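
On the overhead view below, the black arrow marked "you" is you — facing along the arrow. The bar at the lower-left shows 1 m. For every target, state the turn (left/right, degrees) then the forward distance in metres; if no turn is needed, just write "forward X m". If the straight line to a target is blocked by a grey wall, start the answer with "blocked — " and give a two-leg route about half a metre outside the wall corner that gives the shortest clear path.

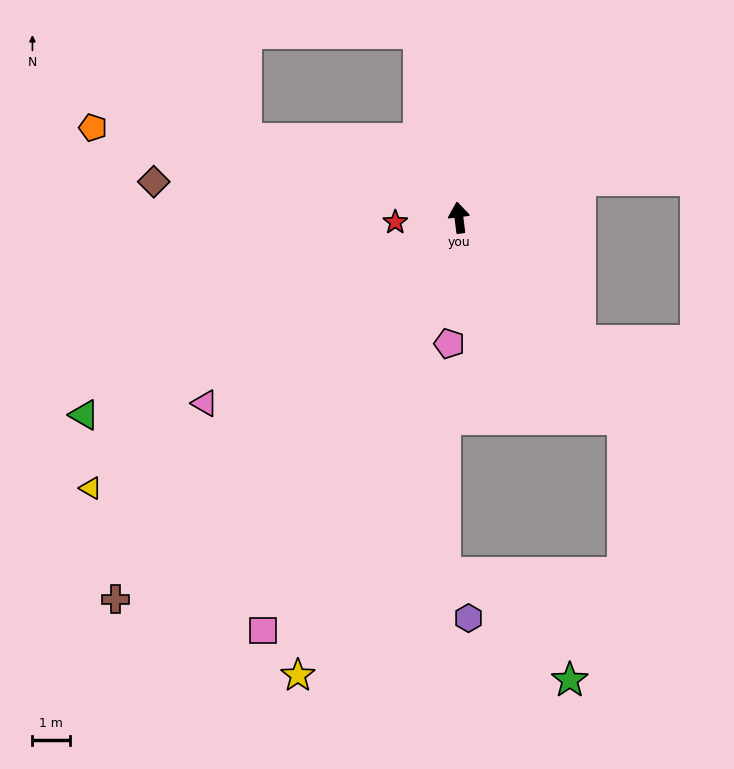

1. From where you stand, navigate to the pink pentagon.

turn left 168°, forward 3.4 m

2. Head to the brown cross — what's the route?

turn left 131°, forward 13.7 m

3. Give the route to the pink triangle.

turn left 119°, forward 8.4 m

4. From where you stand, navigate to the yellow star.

turn left 153°, forward 12.9 m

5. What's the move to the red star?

turn left 87°, forward 1.7 m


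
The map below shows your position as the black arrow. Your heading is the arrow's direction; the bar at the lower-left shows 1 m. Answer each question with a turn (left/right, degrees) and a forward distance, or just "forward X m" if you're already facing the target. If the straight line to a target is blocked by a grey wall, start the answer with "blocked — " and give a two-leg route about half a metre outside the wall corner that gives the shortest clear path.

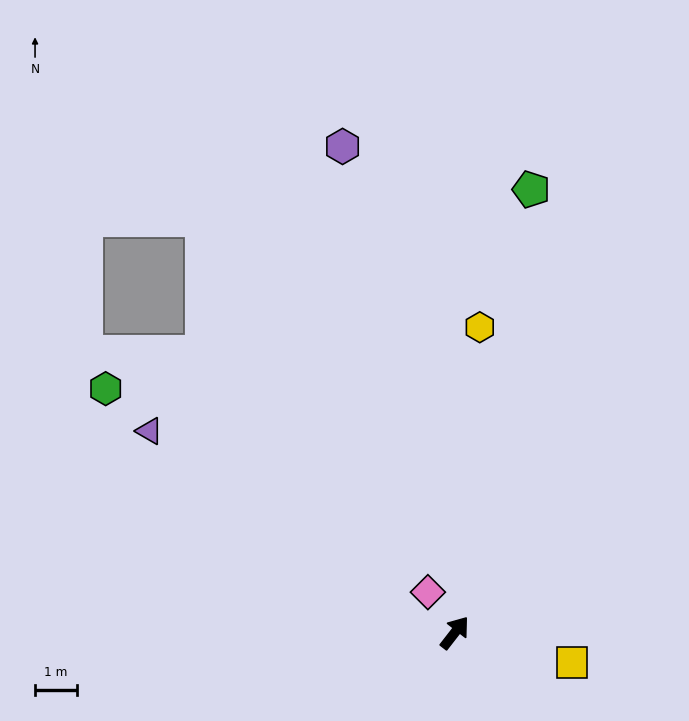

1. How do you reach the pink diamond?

turn left 71°, forward 1.2 m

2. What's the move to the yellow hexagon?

turn left 33°, forward 7.3 m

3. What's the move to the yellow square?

turn right 66°, forward 2.9 m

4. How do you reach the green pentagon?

turn left 28°, forward 10.7 m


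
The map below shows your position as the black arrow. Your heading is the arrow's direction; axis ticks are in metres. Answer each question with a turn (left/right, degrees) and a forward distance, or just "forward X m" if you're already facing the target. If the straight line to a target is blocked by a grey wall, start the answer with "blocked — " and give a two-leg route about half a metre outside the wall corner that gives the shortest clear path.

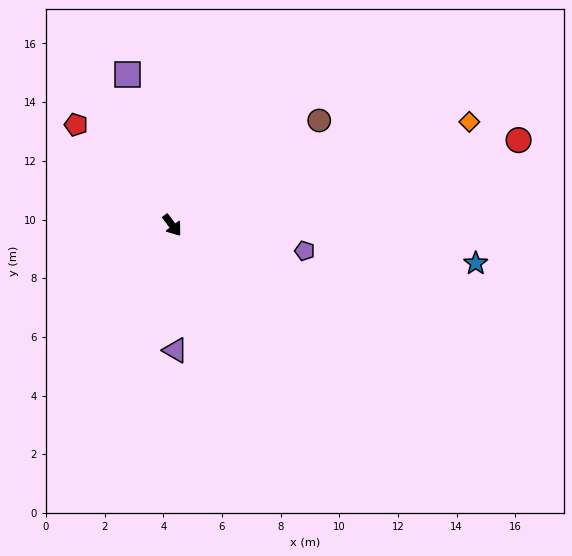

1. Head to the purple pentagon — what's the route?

turn left 42°, forward 4.6 m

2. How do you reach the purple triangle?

turn right 36°, forward 4.3 m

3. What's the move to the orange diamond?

turn left 72°, forward 10.7 m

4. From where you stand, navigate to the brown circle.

turn left 88°, forward 6.2 m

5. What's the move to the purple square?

turn left 159°, forward 5.4 m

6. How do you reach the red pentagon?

turn right 173°, forward 4.7 m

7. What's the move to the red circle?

turn left 67°, forward 12.2 m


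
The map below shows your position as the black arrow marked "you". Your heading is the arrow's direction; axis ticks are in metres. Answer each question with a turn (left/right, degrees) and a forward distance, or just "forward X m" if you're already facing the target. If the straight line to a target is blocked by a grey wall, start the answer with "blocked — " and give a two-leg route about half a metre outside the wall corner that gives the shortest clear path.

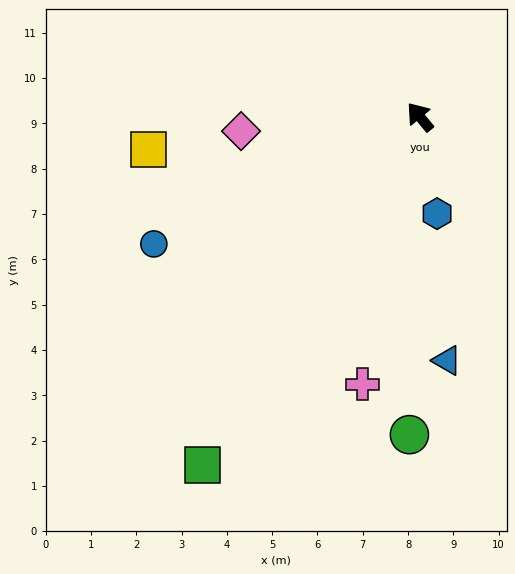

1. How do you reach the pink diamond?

turn left 55°, forward 4.0 m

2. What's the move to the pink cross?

turn left 128°, forward 6.0 m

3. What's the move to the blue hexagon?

turn left 151°, forward 2.2 m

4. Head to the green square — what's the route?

turn left 109°, forward 9.1 m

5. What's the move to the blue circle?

turn left 76°, forward 6.5 m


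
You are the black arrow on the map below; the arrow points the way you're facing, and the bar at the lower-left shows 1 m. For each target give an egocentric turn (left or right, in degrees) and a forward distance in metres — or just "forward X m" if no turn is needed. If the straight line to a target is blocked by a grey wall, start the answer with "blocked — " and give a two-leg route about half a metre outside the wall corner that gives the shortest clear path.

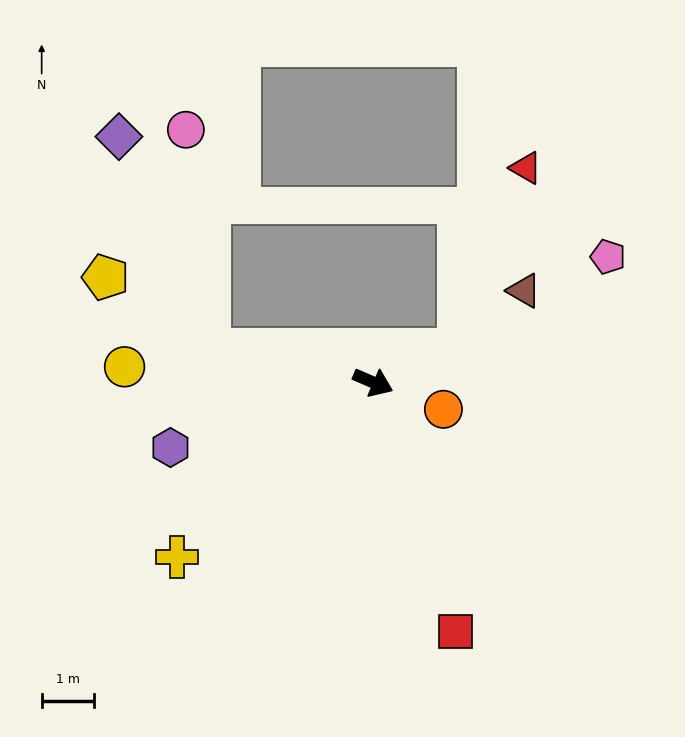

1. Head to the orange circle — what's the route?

turn left 2°, forward 1.4 m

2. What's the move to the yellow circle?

turn right 160°, forward 4.7 m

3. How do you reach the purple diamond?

blocked — turn right 168°, forward 3.2 m, then turn right 56°, forward 4.4 m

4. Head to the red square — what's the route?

turn right 48°, forward 5.0 m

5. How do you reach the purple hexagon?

turn right 139°, forward 4.0 m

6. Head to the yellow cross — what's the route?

turn right 115°, forward 5.0 m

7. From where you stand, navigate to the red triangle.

blocked — turn left 43°, forward 1.7 m, then turn left 50°, forward 3.7 m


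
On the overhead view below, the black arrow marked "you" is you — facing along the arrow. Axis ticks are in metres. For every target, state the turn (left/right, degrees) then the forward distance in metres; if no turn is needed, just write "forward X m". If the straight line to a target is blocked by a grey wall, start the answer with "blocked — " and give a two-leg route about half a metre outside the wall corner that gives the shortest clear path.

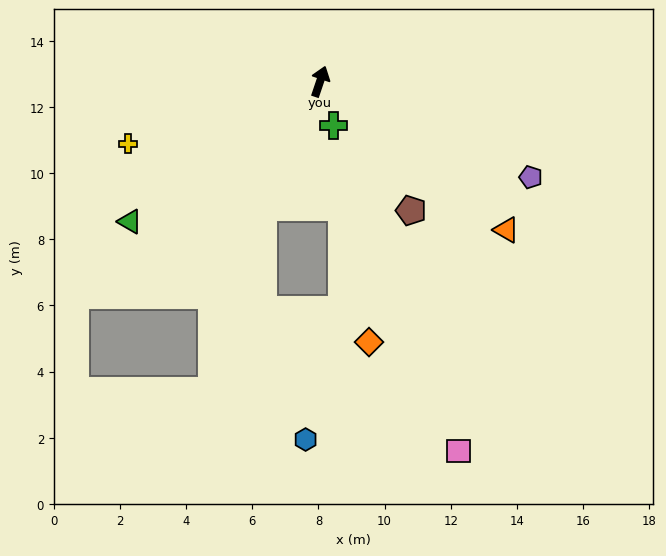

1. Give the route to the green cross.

turn right 144°, forward 1.4 m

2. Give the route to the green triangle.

turn left 145°, forward 7.2 m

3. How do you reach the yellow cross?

turn left 127°, forward 6.1 m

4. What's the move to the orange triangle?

turn right 110°, forward 7.2 m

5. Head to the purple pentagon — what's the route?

turn right 96°, forward 7.0 m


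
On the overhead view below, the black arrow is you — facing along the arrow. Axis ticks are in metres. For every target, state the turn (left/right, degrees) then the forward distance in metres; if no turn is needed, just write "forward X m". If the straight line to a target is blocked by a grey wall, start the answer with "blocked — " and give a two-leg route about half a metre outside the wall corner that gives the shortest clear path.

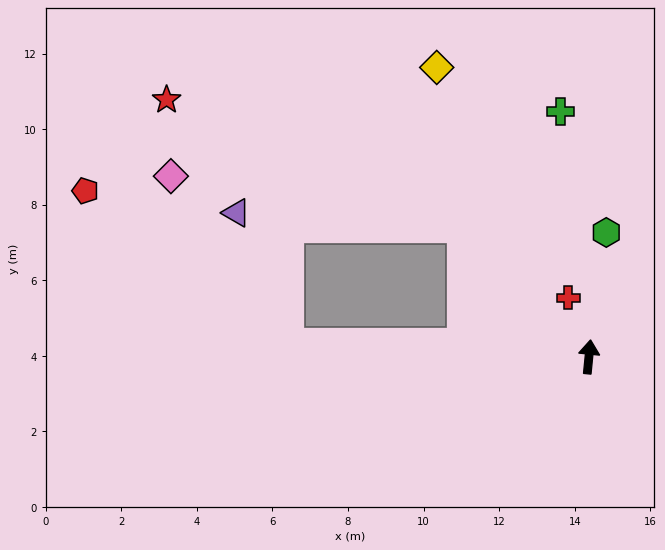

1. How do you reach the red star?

blocked — turn left 50°, forward 4.8 m, then turn left 22°, forward 8.5 m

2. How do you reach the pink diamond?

blocked — turn left 50°, forward 4.8 m, then turn left 36°, forward 7.8 m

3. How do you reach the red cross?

turn left 25°, forward 1.7 m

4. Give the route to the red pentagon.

blocked — turn left 93°, forward 8.0 m, then turn right 34°, forward 6.7 m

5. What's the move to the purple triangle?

blocked — turn left 50°, forward 4.8 m, then turn left 42°, forward 6.0 m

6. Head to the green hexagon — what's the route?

turn right 2°, forward 3.3 m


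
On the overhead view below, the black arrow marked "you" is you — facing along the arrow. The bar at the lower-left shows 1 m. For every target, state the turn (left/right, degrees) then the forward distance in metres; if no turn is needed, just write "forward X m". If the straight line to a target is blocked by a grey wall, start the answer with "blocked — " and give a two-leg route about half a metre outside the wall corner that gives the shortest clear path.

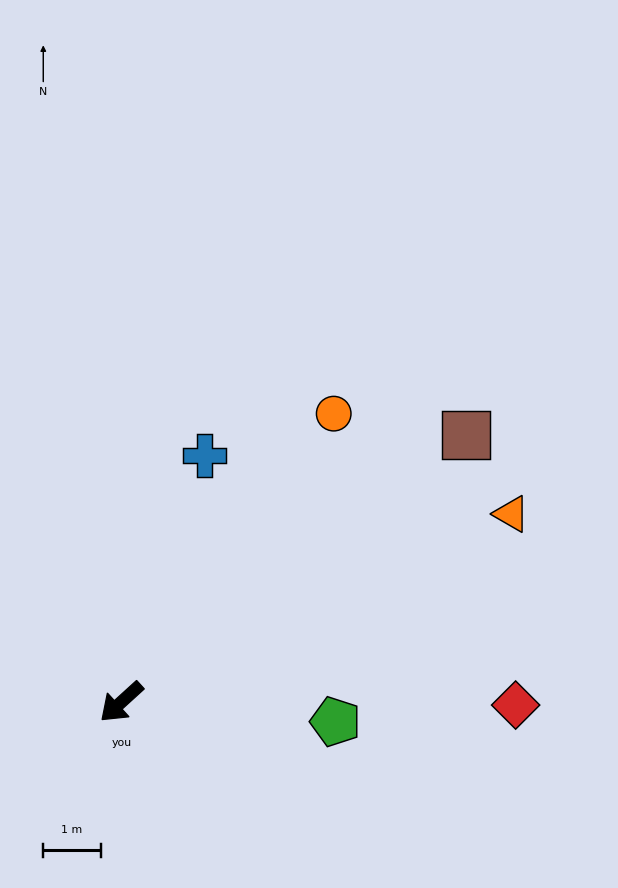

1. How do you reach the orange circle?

turn right 169°, forward 6.2 m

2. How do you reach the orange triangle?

turn left 163°, forward 7.5 m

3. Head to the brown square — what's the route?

turn left 175°, forward 7.6 m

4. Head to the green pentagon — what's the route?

turn left 132°, forward 3.7 m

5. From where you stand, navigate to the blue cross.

turn right 151°, forward 4.5 m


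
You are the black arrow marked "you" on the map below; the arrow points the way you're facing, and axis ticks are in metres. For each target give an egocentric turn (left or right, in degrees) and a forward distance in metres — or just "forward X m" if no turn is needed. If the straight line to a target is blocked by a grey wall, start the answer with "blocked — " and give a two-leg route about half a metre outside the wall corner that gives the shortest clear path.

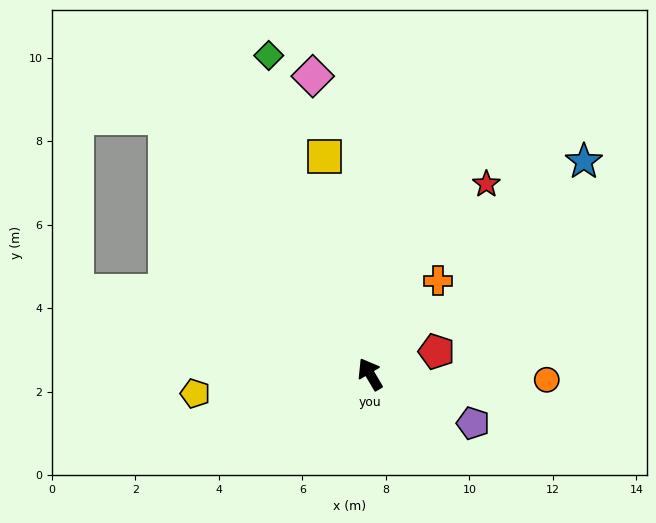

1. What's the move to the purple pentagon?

turn right 146°, forward 2.7 m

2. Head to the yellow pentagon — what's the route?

turn left 66°, forward 4.2 m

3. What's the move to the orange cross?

turn right 67°, forward 2.8 m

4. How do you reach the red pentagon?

turn right 102°, forward 1.7 m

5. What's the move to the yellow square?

turn right 19°, forward 5.3 m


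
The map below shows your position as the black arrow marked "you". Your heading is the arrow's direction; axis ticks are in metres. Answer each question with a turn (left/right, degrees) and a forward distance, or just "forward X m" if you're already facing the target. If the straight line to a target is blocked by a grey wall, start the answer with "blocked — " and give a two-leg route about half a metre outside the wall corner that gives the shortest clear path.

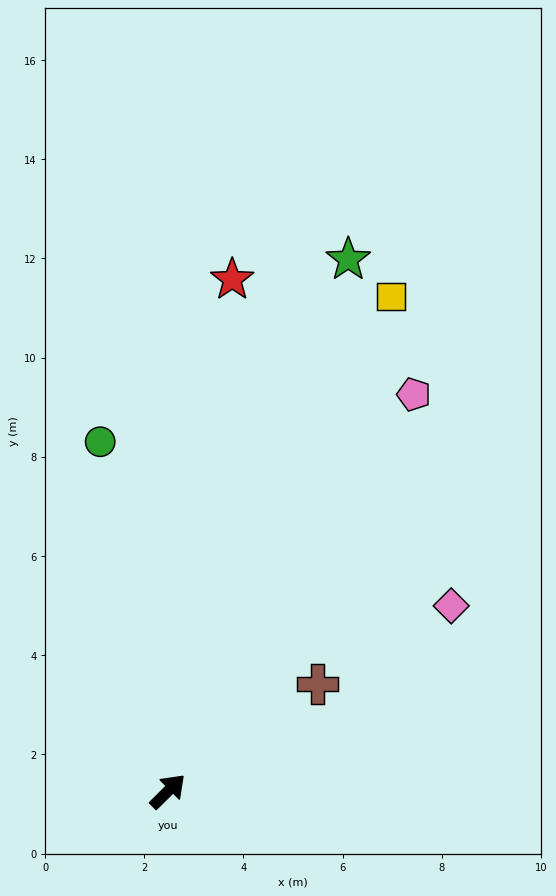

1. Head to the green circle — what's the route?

turn left 56°, forward 7.2 m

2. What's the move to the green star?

turn left 27°, forward 11.3 m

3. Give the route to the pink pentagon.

turn left 14°, forward 9.4 m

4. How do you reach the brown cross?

turn right 9°, forward 3.7 m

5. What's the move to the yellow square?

turn left 21°, forward 10.9 m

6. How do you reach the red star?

turn left 38°, forward 10.4 m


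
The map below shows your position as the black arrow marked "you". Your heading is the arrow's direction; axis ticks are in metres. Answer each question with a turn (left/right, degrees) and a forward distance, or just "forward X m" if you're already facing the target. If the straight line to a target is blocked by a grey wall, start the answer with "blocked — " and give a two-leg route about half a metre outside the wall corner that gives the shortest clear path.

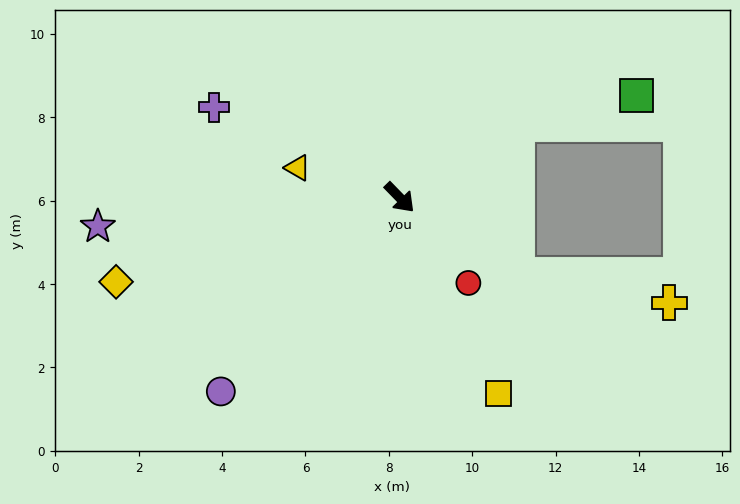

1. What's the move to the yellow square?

turn right 17°, forward 5.3 m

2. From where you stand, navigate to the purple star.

turn right 129°, forward 7.3 m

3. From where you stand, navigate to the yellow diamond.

turn right 118°, forward 7.1 m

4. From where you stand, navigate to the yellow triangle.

turn right 150°, forward 2.5 m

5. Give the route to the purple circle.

turn right 87°, forward 6.3 m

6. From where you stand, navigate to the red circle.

turn right 5°, forward 2.6 m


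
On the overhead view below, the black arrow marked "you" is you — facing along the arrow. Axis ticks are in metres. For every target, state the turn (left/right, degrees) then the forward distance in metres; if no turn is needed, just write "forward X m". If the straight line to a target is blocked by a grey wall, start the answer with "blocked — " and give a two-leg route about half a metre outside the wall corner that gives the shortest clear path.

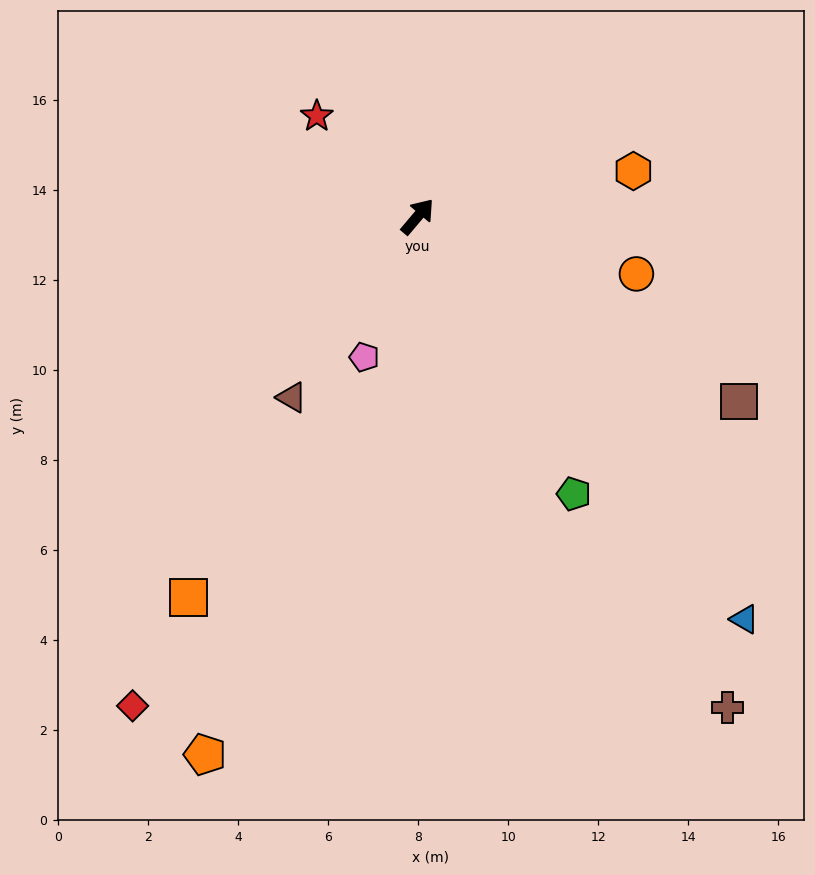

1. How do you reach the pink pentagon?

turn right 161°, forward 3.3 m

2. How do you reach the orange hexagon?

turn right 38°, forward 4.9 m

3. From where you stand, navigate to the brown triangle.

turn right 175°, forward 4.9 m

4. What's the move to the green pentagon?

turn right 110°, forward 7.1 m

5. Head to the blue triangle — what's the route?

turn right 101°, forward 11.5 m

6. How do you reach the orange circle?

turn right 64°, forward 5.0 m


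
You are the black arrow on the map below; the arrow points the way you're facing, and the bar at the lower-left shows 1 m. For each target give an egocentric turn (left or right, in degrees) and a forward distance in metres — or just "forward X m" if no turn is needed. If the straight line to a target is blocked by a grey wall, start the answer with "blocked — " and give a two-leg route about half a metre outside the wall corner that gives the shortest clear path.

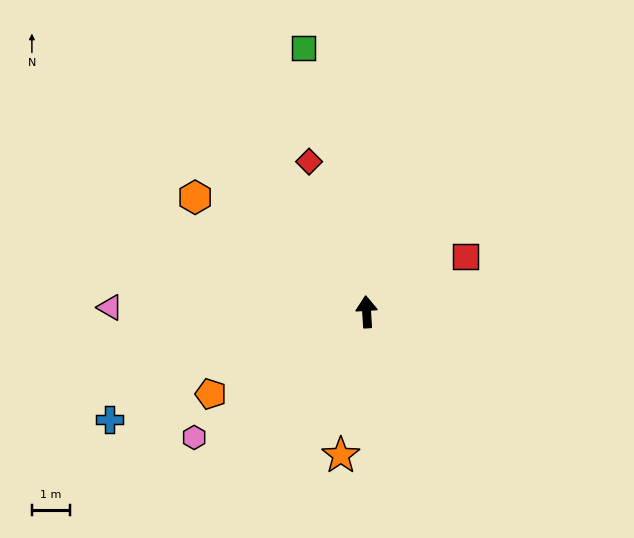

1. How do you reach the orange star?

turn left 166°, forward 3.8 m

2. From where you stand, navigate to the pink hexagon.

turn left 123°, forward 5.6 m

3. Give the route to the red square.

turn right 64°, forward 3.0 m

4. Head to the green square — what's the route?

turn left 10°, forward 7.1 m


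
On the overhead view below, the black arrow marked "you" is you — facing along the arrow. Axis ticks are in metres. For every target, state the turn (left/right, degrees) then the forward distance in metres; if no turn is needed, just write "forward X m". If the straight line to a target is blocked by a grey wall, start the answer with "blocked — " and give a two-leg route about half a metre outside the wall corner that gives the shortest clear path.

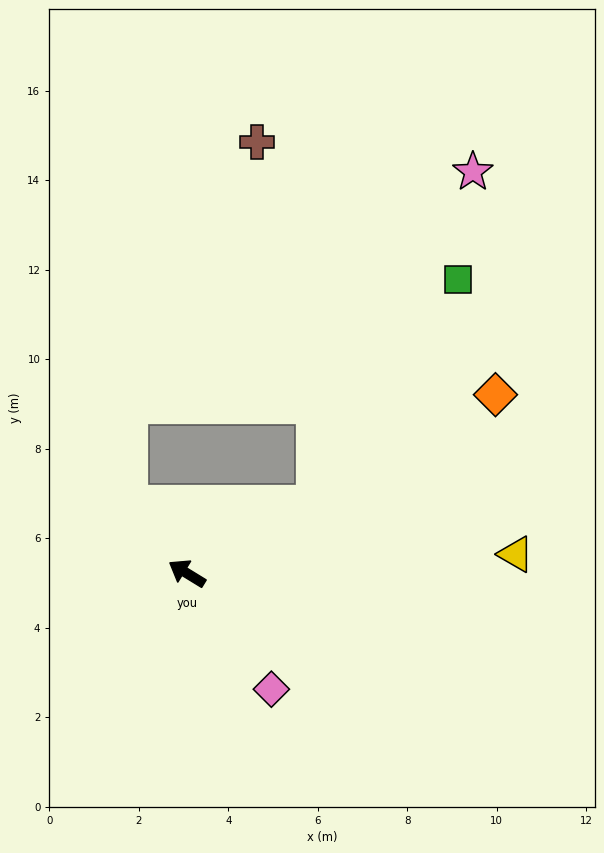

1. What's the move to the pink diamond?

turn left 158°, forward 3.2 m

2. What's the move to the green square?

blocked — turn right 120°, forward 3.3 m, then turn left 29°, forward 5.9 m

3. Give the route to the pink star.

blocked — turn right 120°, forward 3.3 m, then turn left 36°, forward 8.2 m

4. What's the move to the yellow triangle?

turn right 145°, forward 7.4 m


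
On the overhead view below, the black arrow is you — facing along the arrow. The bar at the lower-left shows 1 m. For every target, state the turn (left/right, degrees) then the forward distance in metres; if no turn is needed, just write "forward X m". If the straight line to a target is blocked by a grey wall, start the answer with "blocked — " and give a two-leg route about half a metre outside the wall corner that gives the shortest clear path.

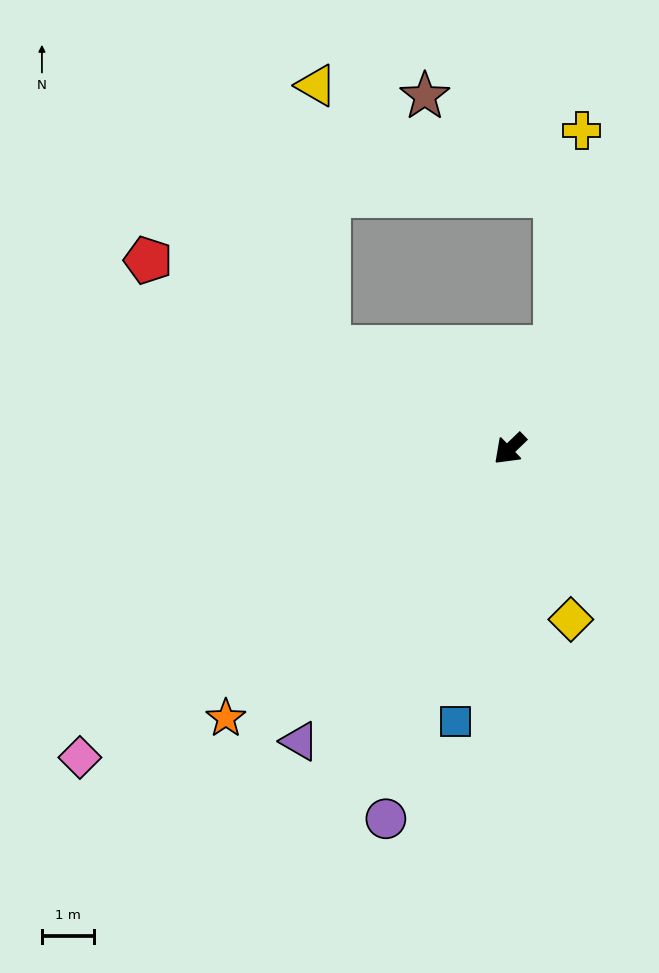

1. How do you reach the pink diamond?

turn right 8°, forward 10.2 m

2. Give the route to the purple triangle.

turn left 10°, forward 6.9 m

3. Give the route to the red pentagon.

turn right 71°, forward 7.8 m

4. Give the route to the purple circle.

turn left 28°, forward 7.5 m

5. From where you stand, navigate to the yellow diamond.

turn left 66°, forward 3.5 m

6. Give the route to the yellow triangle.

blocked — turn right 73°, forward 4.0 m, then turn right 58°, forward 5.0 m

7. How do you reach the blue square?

turn left 35°, forward 5.3 m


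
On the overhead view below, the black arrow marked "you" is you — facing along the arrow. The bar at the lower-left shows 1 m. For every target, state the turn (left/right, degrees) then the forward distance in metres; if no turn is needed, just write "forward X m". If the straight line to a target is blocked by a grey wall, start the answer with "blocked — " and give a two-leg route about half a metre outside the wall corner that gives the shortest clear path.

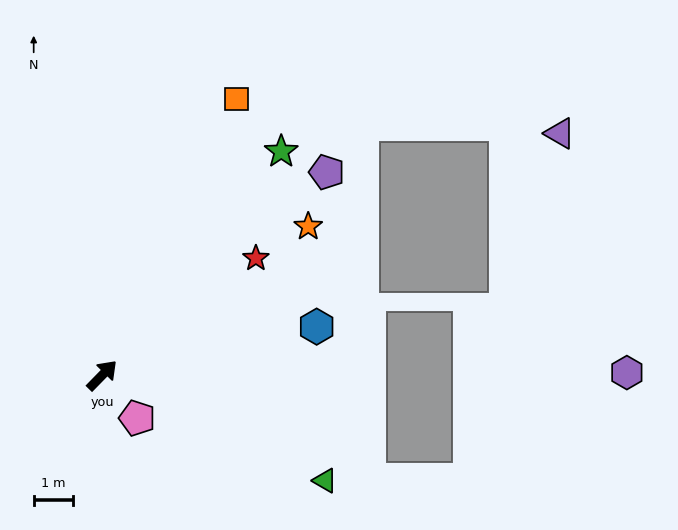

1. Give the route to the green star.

turn left 6°, forward 7.3 m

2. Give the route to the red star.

turn right 8°, forward 4.9 m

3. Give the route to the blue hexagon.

turn right 33°, forward 5.6 m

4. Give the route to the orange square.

turn left 18°, forward 7.8 m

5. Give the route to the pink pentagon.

turn right 96°, forward 1.4 m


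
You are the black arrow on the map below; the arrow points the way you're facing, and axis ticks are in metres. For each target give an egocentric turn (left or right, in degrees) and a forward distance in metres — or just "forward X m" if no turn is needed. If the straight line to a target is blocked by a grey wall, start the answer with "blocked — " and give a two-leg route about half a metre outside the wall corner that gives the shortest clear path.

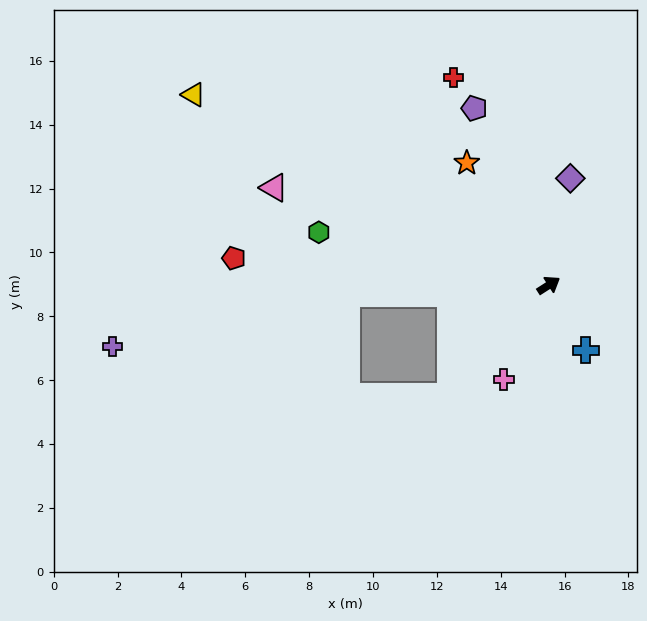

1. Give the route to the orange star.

turn left 91°, forward 4.6 m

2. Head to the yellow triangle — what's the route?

turn left 119°, forward 12.6 m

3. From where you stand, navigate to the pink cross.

turn right 148°, forward 3.3 m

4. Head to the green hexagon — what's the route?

turn left 134°, forward 7.4 m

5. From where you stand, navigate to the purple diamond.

turn left 46°, forward 3.4 m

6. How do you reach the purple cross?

blocked — turn left 150°, forward 6.3 m, then turn left 10°, forward 7.5 m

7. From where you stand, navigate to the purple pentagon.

turn left 80°, forward 6.0 m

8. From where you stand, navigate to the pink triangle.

turn left 128°, forward 9.1 m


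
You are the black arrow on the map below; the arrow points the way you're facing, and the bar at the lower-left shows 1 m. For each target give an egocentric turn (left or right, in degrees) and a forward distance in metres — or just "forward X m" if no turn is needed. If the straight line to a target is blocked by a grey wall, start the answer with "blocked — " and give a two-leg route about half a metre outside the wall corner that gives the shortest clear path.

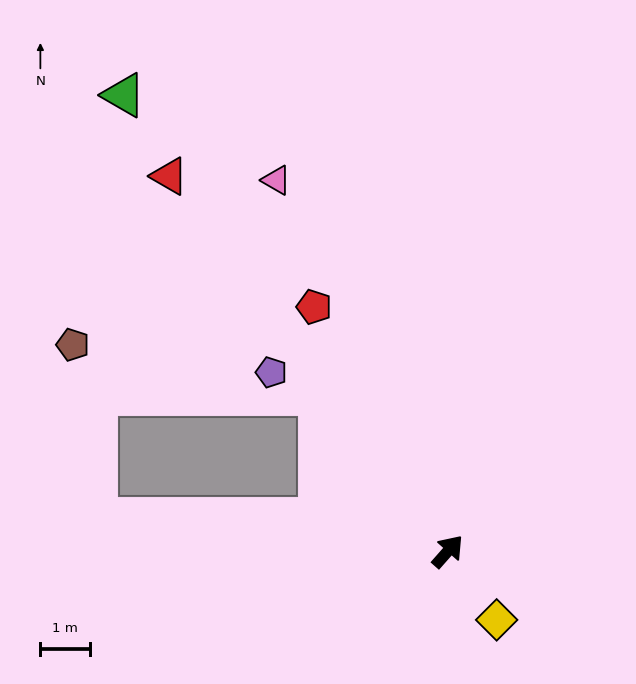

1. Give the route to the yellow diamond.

turn right 103°, forward 1.7 m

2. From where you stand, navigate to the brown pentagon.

blocked — turn left 126°, forward 7.1 m, then turn right 77°, forward 3.5 m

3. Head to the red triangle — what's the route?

turn left 78°, forward 9.5 m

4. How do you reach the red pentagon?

turn left 70°, forward 5.6 m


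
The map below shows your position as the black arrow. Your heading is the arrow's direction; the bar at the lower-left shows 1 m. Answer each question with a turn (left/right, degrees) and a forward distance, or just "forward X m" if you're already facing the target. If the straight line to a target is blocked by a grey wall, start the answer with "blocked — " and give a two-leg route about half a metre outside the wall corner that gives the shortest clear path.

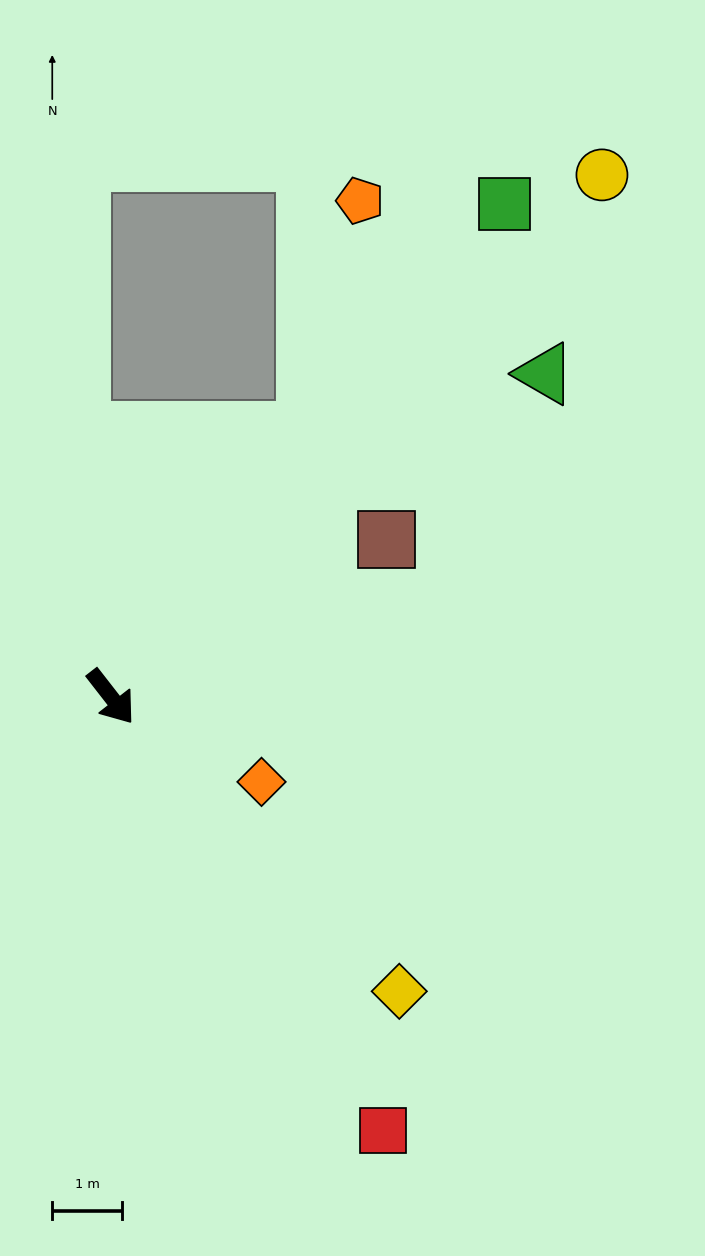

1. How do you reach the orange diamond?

turn left 23°, forward 2.5 m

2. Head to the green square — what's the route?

turn left 104°, forward 9.0 m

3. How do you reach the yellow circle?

turn left 99°, forward 10.3 m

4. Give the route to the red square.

turn right 6°, forward 7.3 m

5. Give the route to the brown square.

turn left 82°, forward 4.5 m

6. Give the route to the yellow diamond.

turn left 7°, forward 5.9 m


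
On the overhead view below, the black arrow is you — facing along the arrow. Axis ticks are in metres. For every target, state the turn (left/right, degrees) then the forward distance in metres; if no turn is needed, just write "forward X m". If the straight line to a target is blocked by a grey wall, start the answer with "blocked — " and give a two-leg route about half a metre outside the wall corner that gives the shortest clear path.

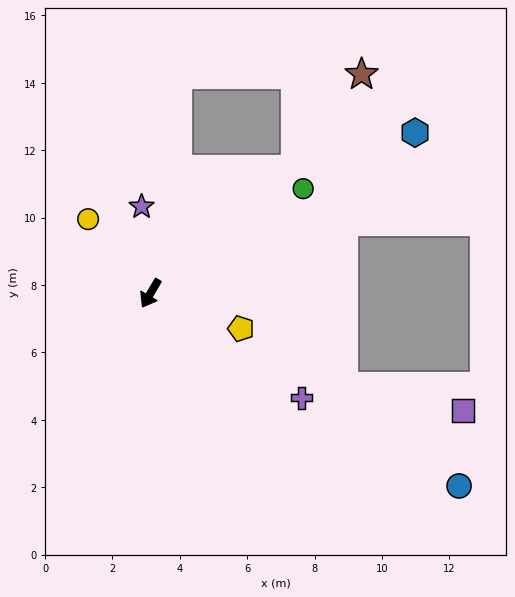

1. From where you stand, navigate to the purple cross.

turn left 86°, forward 5.5 m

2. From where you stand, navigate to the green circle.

turn left 155°, forward 5.5 m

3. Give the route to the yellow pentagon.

turn left 99°, forward 2.9 m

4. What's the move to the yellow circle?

turn right 110°, forward 2.9 m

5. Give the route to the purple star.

turn right 144°, forward 2.6 m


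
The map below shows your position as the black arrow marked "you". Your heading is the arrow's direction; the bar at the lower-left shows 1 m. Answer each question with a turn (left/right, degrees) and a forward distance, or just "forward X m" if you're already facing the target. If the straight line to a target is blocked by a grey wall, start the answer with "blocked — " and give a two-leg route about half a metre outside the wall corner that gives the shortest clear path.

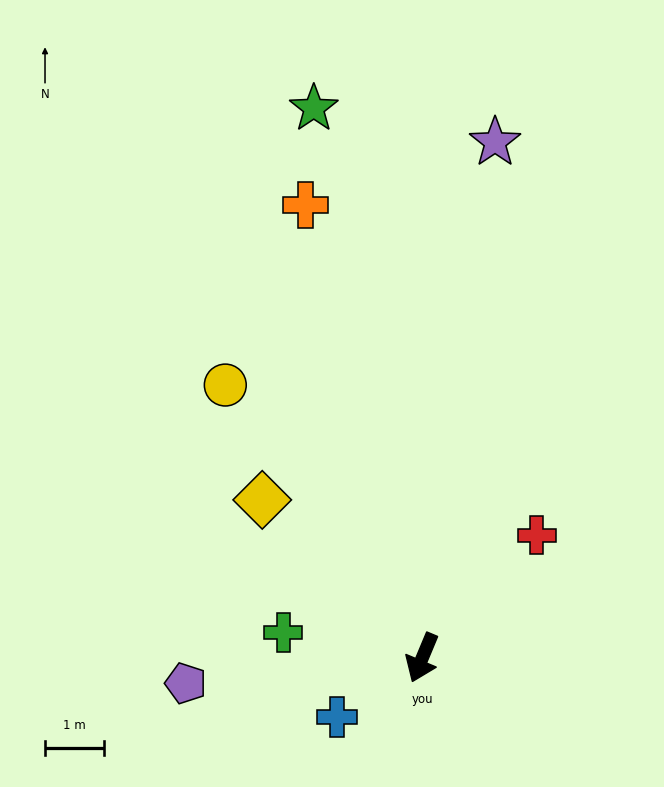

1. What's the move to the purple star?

turn right 165°, forward 8.8 m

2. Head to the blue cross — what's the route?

turn right 33°, forward 1.7 m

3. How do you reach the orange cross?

turn right 143°, forward 7.9 m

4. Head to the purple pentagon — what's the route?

turn right 61°, forward 4.0 m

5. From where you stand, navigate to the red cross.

turn left 160°, forward 2.8 m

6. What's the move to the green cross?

turn right 78°, forward 2.4 m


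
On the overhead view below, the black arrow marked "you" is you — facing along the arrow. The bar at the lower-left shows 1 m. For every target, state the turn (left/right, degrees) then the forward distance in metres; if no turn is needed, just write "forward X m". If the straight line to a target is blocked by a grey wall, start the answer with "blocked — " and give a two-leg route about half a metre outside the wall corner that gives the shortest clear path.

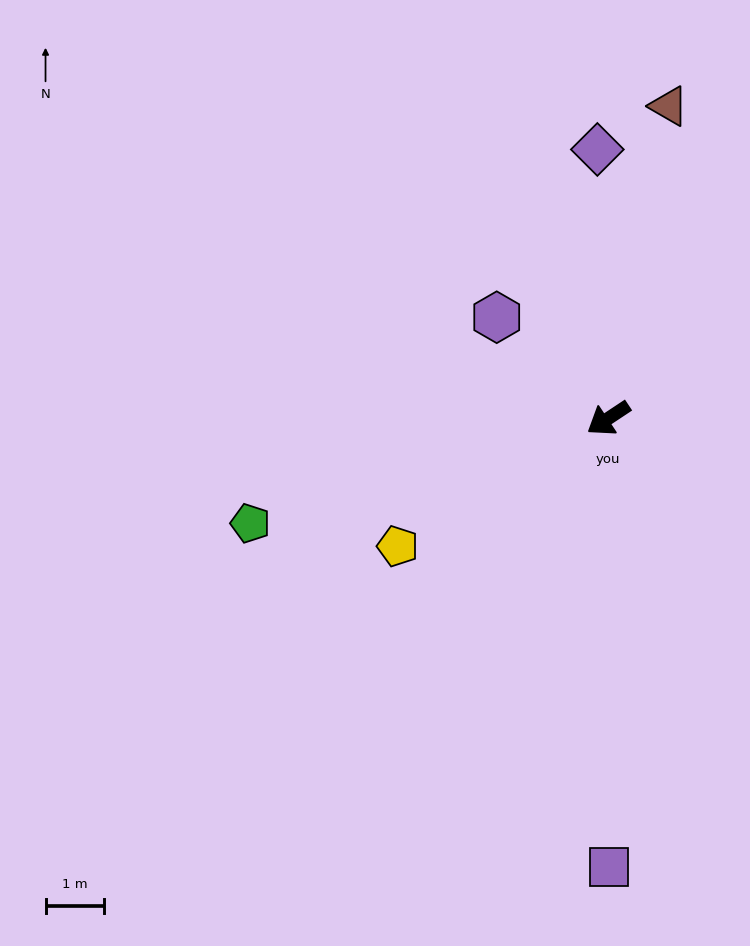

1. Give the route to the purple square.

turn left 57°, forward 7.7 m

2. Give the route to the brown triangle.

turn right 134°, forward 5.5 m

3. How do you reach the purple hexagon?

turn right 76°, forward 2.6 m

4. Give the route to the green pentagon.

turn right 17°, forward 6.4 m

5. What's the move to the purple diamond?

turn right 121°, forward 4.6 m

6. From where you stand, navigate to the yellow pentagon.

turn right 2°, forward 4.2 m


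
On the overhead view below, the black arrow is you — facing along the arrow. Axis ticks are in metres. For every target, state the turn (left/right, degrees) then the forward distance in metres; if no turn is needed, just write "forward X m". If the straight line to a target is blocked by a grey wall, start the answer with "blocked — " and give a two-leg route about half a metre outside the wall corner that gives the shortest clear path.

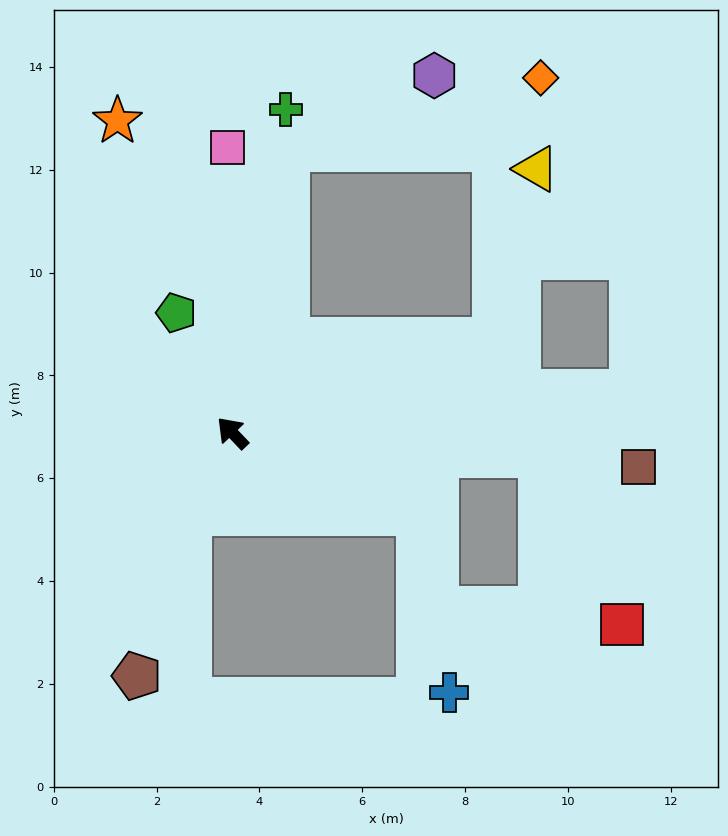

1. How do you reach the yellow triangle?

blocked — turn right 114°, forward 5.4 m, then turn left 57°, forward 3.4 m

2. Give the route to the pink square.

turn right 43°, forward 5.5 m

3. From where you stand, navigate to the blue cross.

blocked — turn right 157°, forward 3.9 m, then turn right 57°, forward 3.5 m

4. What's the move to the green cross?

turn right 53°, forward 6.4 m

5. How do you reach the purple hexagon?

blocked — turn right 55°, forward 5.6 m, then turn right 52°, forward 3.2 m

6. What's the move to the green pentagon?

turn right 19°, forward 2.6 m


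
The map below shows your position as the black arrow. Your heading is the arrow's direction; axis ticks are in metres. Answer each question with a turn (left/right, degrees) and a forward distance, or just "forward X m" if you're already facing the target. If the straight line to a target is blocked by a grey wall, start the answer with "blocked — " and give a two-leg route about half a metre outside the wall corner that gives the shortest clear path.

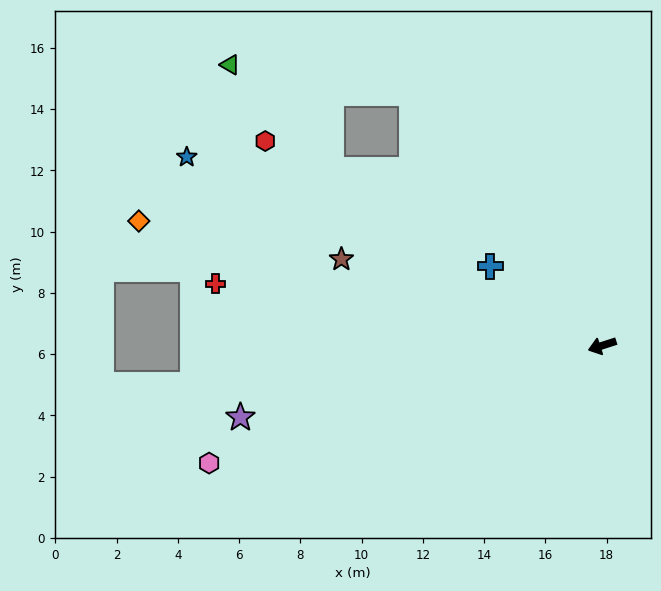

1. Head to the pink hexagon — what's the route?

forward 13.4 m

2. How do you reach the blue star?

turn right 42°, forward 14.9 m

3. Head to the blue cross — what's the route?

turn right 53°, forward 4.5 m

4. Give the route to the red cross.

turn right 27°, forward 12.8 m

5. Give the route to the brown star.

turn right 36°, forward 9.0 m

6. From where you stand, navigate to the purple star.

turn right 7°, forward 12.0 m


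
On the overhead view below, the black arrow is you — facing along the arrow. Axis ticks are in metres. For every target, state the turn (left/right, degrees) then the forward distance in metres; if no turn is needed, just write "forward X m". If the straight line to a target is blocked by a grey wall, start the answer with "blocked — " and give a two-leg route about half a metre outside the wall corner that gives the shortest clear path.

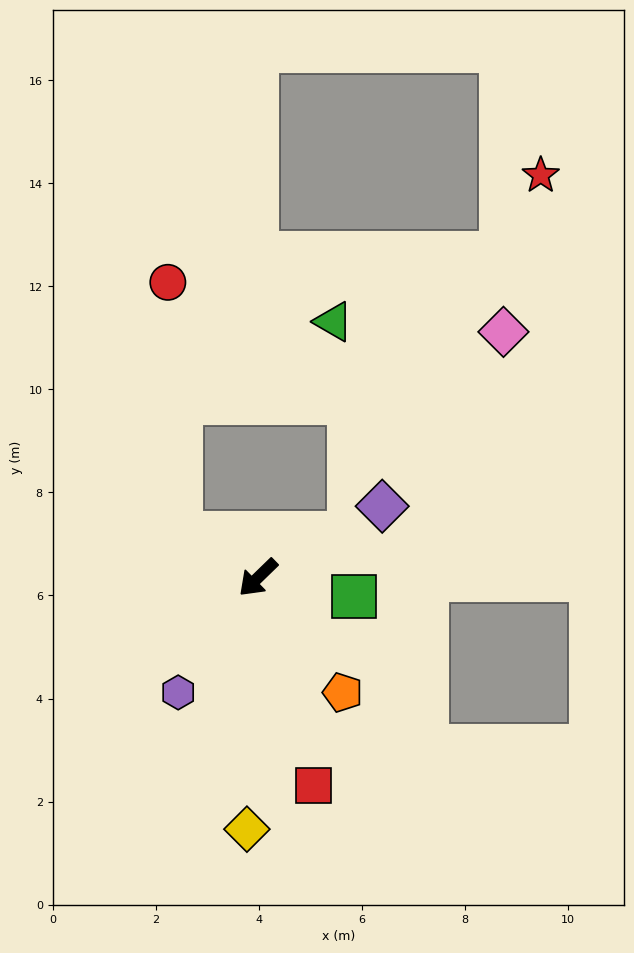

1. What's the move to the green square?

turn left 125°, forward 1.9 m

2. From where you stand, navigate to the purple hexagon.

turn left 11°, forward 2.7 m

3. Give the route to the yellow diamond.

turn left 43°, forward 4.9 m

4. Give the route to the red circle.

blocked — turn right 74°, forward 1.7 m, then turn right 57°, forward 4.9 m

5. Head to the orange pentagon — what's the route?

turn left 82°, forward 2.8 m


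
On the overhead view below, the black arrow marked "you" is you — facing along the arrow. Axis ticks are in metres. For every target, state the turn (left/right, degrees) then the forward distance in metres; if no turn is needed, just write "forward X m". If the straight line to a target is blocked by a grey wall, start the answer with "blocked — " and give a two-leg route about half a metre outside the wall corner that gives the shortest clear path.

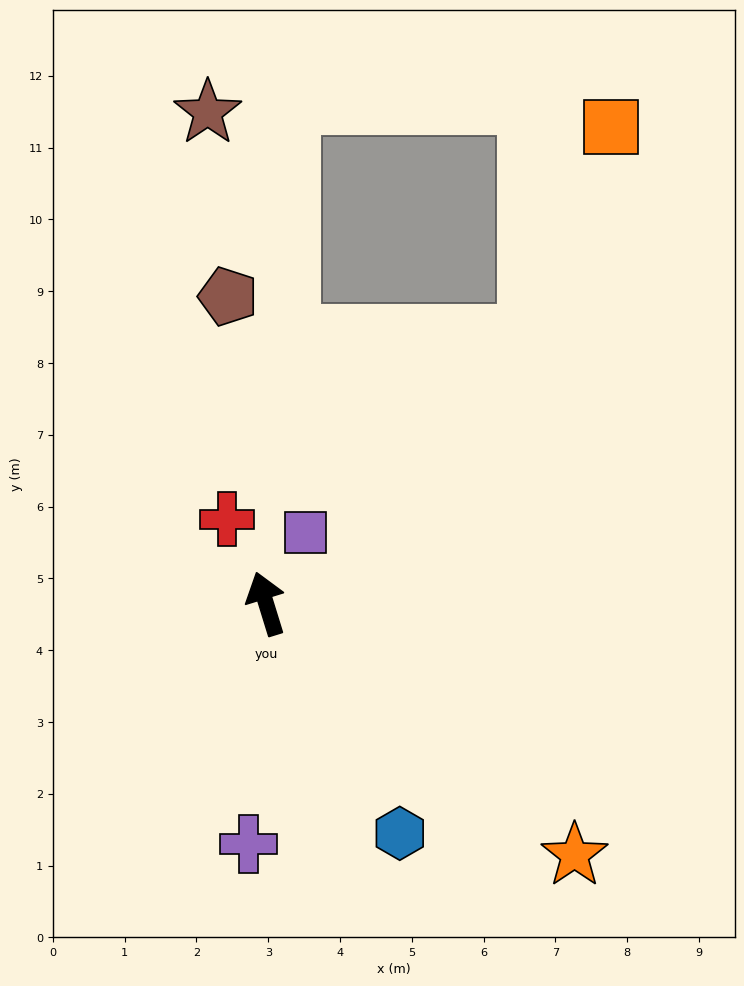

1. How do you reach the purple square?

turn right 46°, forward 1.1 m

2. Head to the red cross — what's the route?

turn left 8°, forward 1.3 m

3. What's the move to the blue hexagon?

turn right 167°, forward 3.7 m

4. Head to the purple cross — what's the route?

turn left 159°, forward 3.4 m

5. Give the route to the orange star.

turn right 146°, forward 5.5 m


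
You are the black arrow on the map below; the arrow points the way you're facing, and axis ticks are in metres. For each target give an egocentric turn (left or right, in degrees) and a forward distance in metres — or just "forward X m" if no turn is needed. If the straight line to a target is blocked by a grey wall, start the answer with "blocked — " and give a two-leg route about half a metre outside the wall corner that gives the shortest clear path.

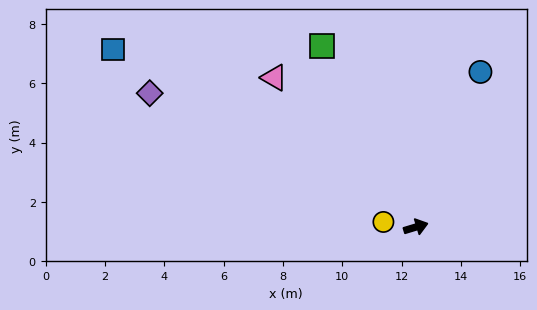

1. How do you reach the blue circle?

turn left 51°, forward 5.7 m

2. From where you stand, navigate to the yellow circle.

turn left 154°, forward 1.1 m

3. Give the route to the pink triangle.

turn left 117°, forward 6.9 m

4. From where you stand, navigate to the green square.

turn left 101°, forward 6.9 m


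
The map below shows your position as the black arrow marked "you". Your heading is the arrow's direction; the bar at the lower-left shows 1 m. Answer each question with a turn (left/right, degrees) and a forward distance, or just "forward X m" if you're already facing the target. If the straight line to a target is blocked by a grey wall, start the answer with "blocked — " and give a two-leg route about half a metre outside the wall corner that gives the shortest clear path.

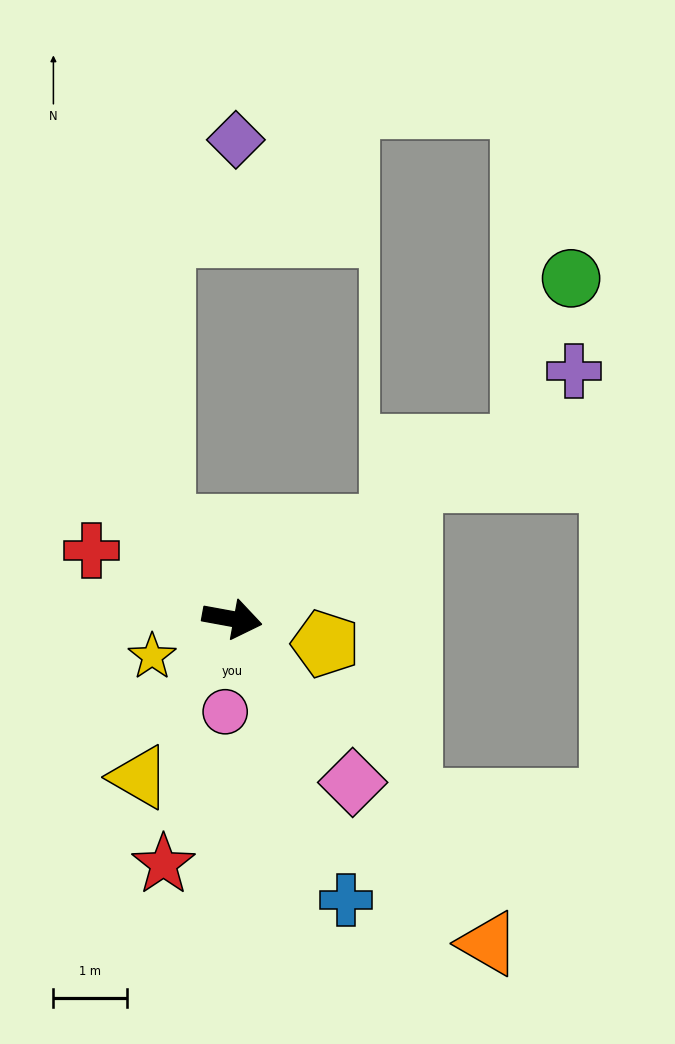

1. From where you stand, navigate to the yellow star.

turn right 144°, forward 1.2 m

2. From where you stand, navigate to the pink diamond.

turn right 43°, forward 2.8 m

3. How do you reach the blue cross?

turn right 58°, forward 4.1 m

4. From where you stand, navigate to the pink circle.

turn right 84°, forward 1.3 m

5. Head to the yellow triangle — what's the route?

turn right 110°, forward 2.5 m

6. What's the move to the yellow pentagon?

turn right 5°, forward 1.3 m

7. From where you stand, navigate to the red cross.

turn left 165°, forward 2.1 m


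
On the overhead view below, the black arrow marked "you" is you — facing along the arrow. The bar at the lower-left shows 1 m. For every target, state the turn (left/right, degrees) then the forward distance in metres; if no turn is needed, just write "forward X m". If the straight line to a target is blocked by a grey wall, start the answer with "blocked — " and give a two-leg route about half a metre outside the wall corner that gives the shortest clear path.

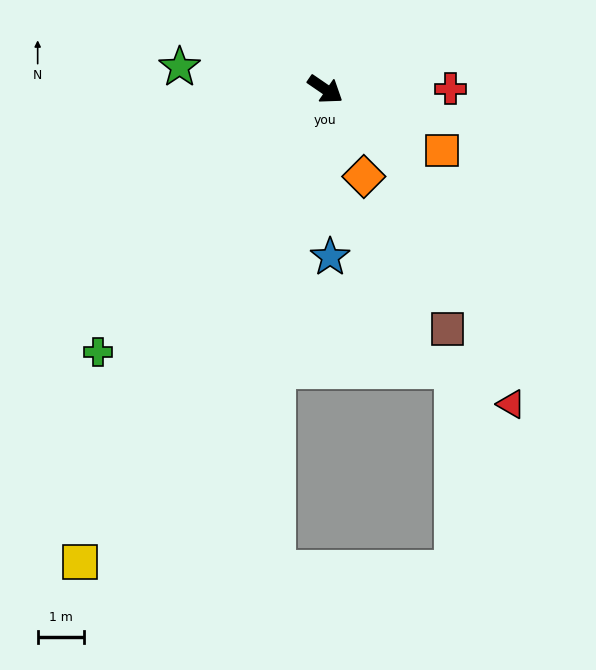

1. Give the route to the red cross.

turn left 35°, forward 2.7 m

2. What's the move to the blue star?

turn right 54°, forward 3.6 m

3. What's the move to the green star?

turn right 154°, forward 3.2 m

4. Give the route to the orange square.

turn left 7°, forward 2.8 m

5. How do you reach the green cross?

turn right 96°, forward 7.5 m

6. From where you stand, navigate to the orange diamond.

turn right 32°, forward 2.1 m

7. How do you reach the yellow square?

turn right 83°, forward 11.5 m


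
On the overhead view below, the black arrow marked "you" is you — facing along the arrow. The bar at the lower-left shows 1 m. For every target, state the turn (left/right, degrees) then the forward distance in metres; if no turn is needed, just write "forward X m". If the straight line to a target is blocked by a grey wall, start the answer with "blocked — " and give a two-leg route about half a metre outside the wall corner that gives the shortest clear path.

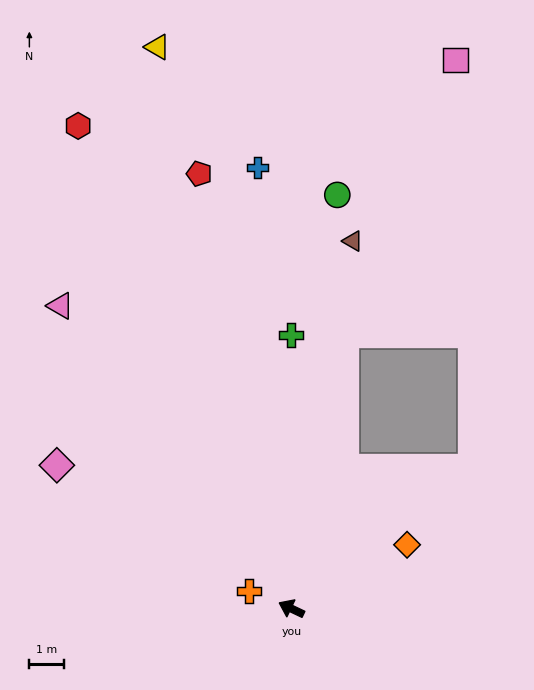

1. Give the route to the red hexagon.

turn right 41°, forward 15.4 m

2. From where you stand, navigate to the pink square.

blocked — turn right 75°, forward 8.2 m, then turn right 12°, forward 8.6 m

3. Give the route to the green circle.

turn right 71°, forward 12.2 m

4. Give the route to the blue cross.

turn right 60°, forward 12.9 m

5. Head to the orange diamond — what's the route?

turn right 126°, forward 3.9 m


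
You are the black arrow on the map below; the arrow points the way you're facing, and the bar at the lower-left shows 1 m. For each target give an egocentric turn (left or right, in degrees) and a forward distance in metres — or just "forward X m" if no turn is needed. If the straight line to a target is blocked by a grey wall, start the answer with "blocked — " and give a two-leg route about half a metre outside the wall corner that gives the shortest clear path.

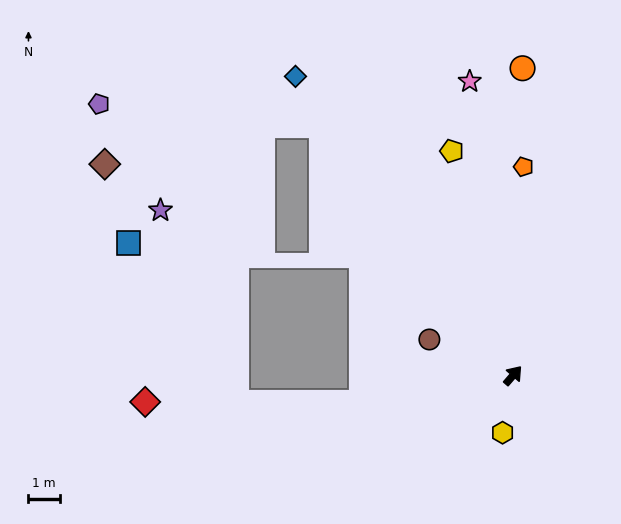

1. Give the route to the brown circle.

turn left 108°, forward 2.9 m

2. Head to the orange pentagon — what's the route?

turn left 38°, forward 6.7 m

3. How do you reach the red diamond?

blocked — turn left 141°, forward 4.9 m, then turn right 10°, forward 7.0 m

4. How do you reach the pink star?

turn left 49°, forward 9.5 m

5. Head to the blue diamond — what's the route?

turn left 77°, forward 11.9 m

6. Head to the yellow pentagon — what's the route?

turn left 56°, forward 7.5 m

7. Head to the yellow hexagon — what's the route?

turn right 150°, forward 1.9 m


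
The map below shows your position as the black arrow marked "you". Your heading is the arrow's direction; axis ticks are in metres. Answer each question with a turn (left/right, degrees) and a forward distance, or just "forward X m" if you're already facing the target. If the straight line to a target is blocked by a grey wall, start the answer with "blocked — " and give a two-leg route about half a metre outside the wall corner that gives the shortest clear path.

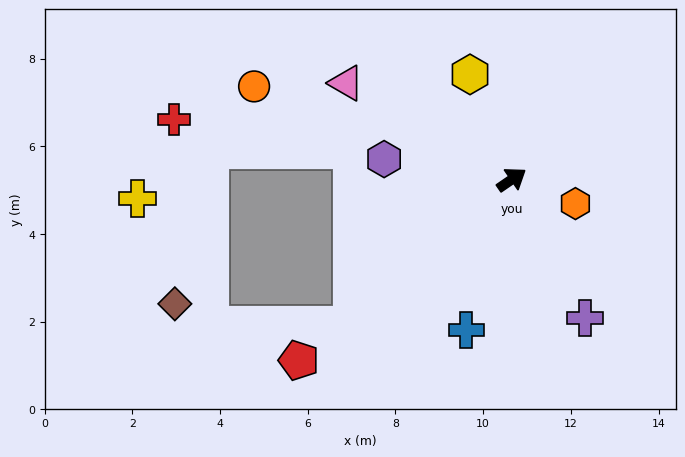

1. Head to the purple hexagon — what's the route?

turn left 136°, forward 2.9 m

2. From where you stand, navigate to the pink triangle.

turn left 115°, forward 4.4 m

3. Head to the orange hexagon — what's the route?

turn right 55°, forward 1.6 m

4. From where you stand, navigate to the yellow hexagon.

turn left 77°, forward 2.6 m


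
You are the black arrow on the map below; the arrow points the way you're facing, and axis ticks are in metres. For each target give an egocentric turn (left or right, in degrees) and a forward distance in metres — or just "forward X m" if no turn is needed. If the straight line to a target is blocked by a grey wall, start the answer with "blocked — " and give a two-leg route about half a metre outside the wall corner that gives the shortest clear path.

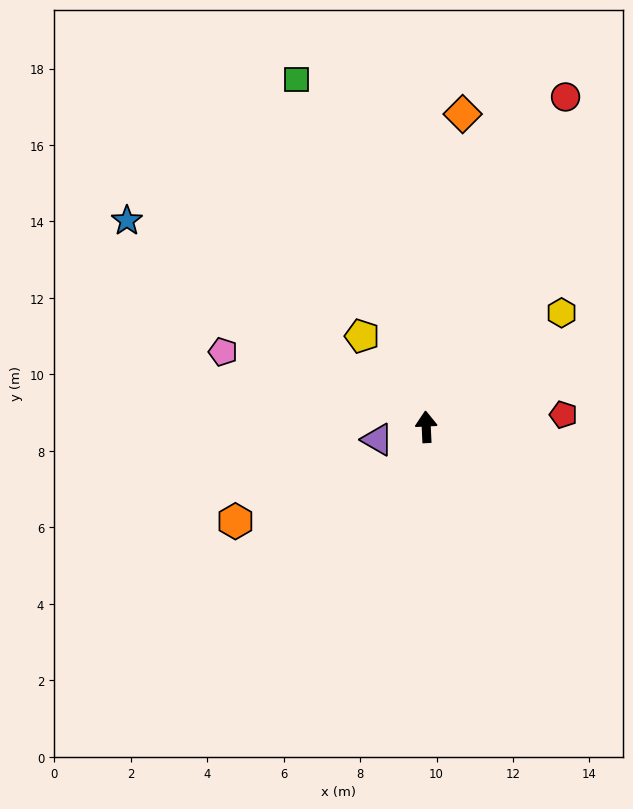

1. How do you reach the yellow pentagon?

turn left 33°, forward 2.9 m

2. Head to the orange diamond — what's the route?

turn right 9°, forward 8.2 m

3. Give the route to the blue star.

turn left 53°, forward 9.5 m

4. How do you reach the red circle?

turn right 26°, forward 9.4 m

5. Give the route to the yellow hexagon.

turn right 53°, forward 4.6 m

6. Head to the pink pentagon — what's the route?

turn left 67°, forward 5.7 m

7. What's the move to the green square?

turn left 18°, forward 9.7 m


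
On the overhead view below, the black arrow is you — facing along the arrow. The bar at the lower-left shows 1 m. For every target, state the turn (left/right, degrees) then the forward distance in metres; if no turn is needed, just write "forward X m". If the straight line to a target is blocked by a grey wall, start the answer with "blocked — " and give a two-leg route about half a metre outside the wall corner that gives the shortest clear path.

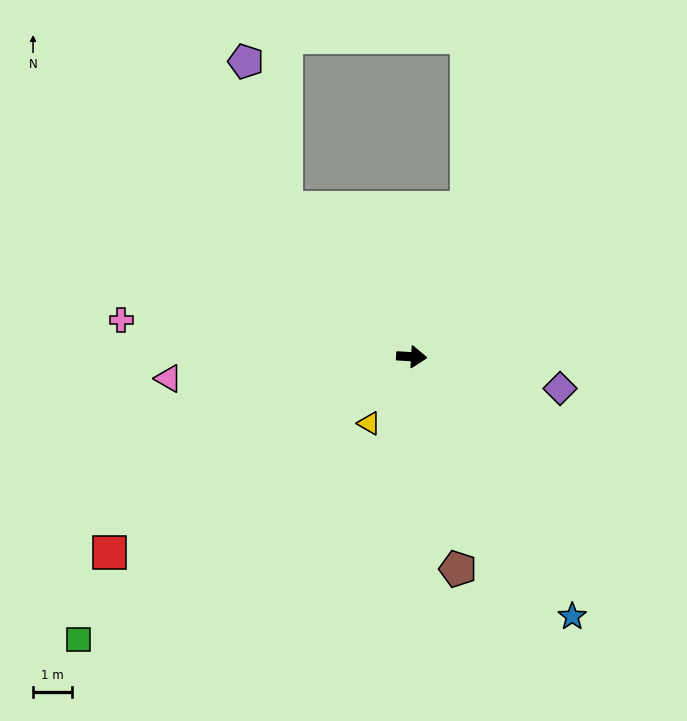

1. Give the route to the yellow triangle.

turn right 119°, forward 2.0 m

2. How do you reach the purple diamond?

turn right 9°, forward 3.9 m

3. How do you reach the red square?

turn right 144°, forward 9.1 m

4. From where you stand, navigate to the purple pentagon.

blocked — turn left 133°, forward 4.9 m, then turn right 24°, forward 3.8 m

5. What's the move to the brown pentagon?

turn right 74°, forward 5.5 m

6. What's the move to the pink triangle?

turn right 171°, forward 6.2 m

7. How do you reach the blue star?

turn right 55°, forward 7.8 m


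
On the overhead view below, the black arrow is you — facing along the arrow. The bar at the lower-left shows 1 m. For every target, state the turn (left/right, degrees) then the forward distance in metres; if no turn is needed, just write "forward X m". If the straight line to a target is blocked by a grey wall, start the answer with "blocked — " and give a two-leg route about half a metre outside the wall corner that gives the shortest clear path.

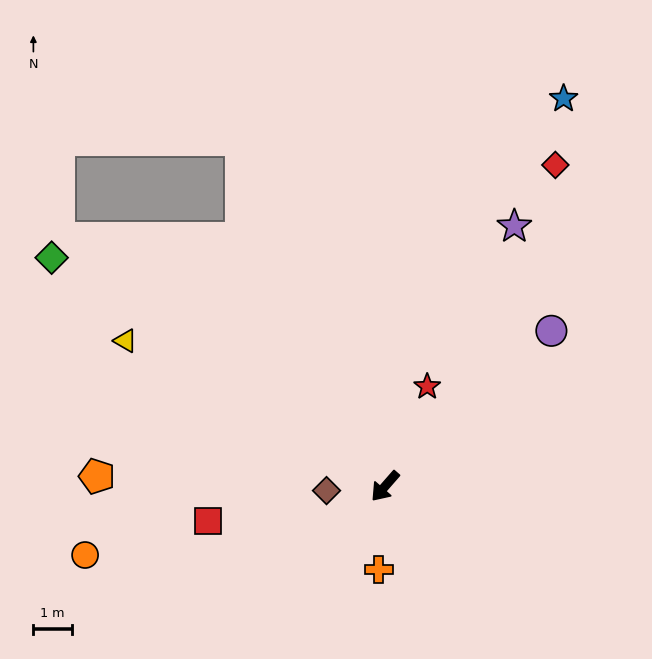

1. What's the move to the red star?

turn right 162°, forward 2.8 m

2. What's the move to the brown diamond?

turn right 45°, forward 1.5 m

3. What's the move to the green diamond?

turn right 83°, forward 10.4 m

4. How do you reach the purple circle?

turn left 174°, forward 5.9 m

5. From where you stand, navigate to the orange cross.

turn left 37°, forward 2.2 m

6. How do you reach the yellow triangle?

turn right 78°, forward 7.7 m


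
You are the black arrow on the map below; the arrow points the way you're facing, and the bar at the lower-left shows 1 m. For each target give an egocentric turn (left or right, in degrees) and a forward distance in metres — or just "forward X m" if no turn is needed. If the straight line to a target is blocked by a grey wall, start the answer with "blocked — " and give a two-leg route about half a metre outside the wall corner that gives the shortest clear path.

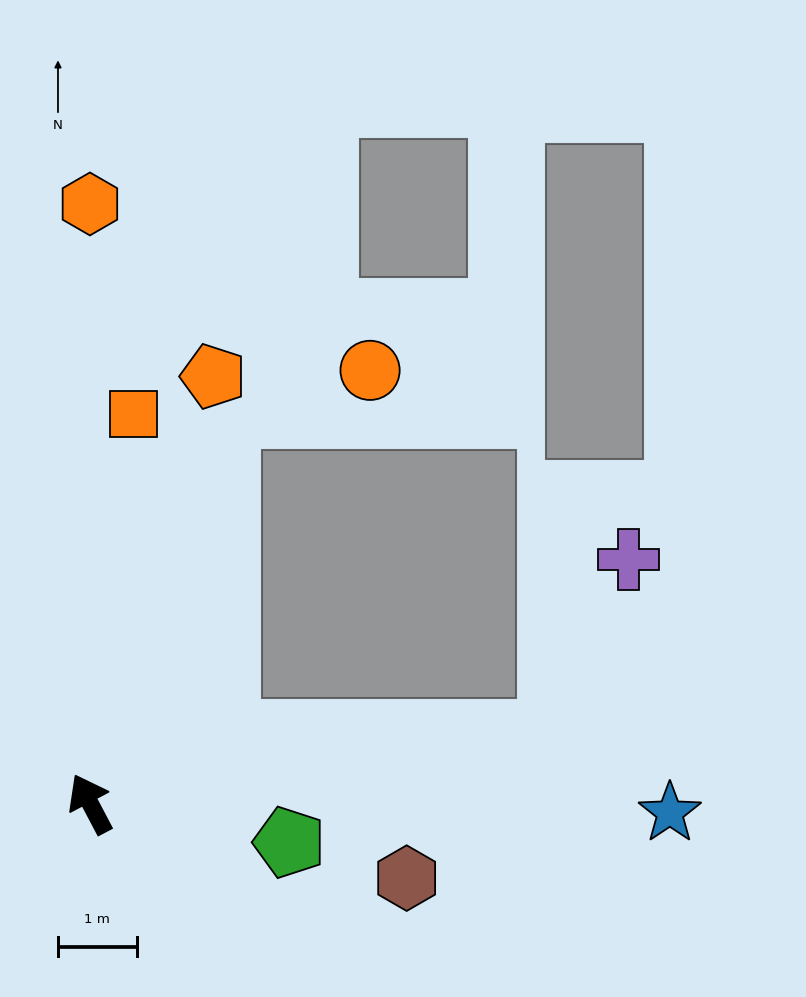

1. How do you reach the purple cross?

blocked — turn right 109°, forward 5.9 m, then turn left 57°, forward 2.4 m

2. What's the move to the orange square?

turn right 34°, forward 5.0 m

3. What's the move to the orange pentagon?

turn right 44°, forward 5.6 m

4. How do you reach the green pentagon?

turn right 129°, forward 2.6 m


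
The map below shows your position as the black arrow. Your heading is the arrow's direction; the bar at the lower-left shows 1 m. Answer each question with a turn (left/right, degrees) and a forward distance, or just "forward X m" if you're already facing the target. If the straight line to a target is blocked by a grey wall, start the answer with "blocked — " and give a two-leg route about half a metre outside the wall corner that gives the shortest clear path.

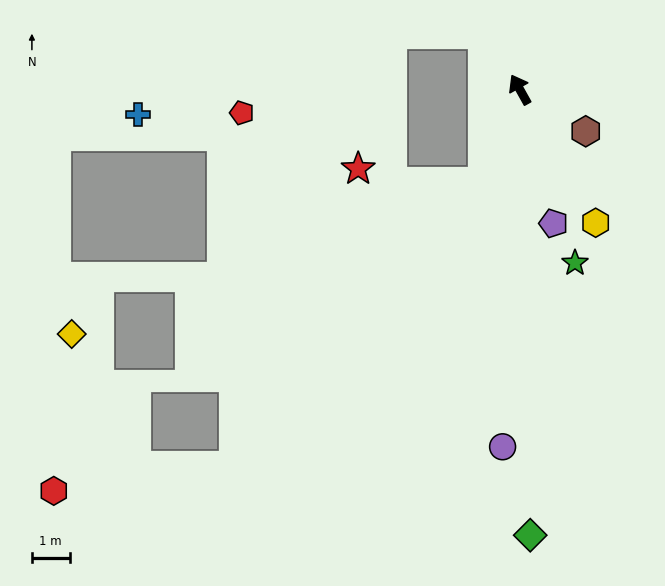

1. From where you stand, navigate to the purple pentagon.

turn left 165°, forward 3.7 m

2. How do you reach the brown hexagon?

turn right 152°, forward 2.1 m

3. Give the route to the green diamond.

turn left 152°, forward 11.9 m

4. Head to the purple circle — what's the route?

turn left 148°, forward 9.5 m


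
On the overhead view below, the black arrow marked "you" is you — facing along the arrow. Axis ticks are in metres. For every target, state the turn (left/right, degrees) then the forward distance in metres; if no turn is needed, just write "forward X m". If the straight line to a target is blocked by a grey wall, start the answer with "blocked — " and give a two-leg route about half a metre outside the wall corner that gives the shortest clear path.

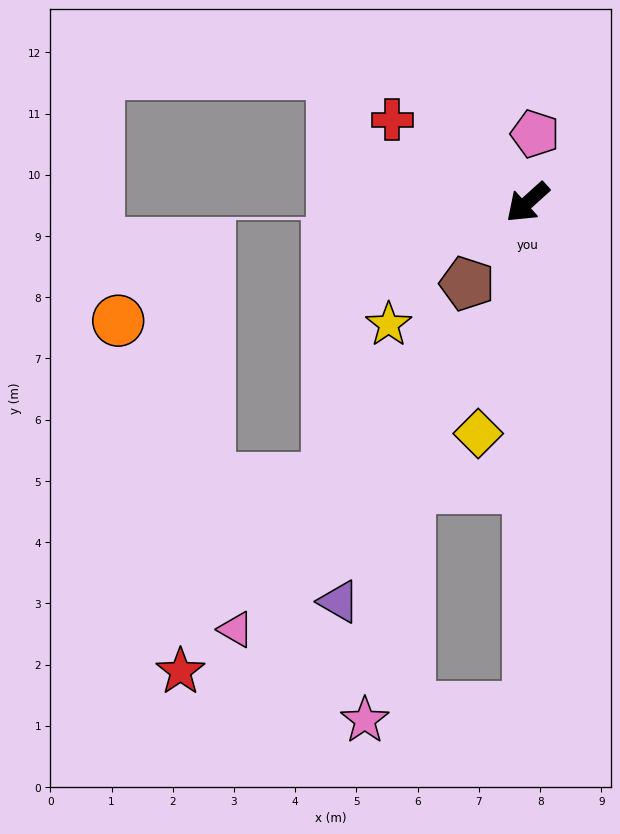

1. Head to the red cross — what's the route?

turn right 74°, forward 2.6 m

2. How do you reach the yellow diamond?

turn left 36°, forward 3.9 m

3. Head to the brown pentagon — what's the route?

turn left 11°, forward 1.7 m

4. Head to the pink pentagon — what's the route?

turn right 138°, forward 1.1 m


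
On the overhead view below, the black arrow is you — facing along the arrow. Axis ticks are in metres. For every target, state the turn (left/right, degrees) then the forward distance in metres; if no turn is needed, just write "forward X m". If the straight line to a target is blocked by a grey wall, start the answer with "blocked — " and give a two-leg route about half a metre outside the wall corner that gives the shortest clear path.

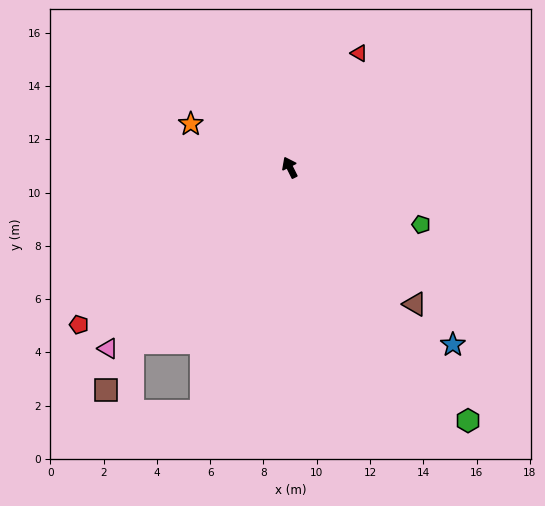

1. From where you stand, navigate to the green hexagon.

turn right 171°, forward 11.6 m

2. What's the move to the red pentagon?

turn left 100°, forward 9.9 m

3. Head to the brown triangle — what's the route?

turn right 164°, forward 7.0 m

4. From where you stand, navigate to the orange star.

turn left 40°, forward 4.1 m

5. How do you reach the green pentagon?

turn right 140°, forward 5.4 m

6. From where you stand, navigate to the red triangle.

turn right 58°, forward 5.0 m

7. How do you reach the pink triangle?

turn left 108°, forward 9.6 m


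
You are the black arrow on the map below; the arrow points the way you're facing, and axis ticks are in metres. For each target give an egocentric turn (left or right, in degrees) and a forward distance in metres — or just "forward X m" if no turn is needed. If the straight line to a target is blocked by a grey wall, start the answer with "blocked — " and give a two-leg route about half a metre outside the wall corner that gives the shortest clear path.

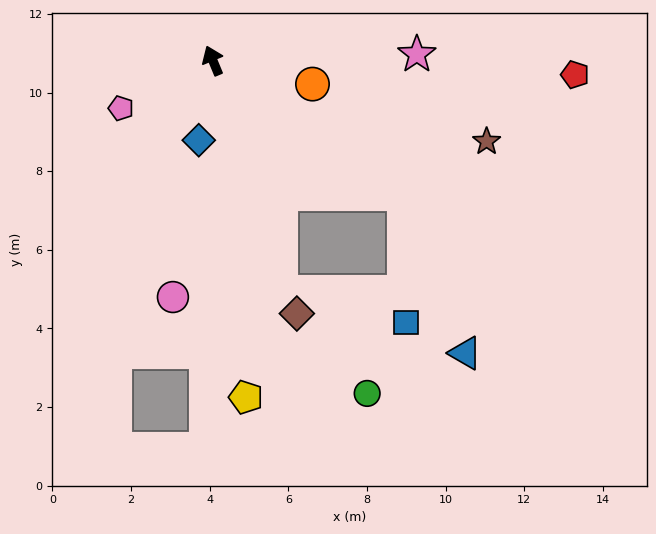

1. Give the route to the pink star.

turn right 111°, forward 5.2 m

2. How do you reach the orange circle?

turn right 126°, forward 2.6 m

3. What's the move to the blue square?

blocked — turn right 148°, forward 5.9 m, then turn right 53°, forward 3.3 m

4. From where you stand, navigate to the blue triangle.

blocked — turn right 148°, forward 5.9 m, then turn right 33°, forward 4.3 m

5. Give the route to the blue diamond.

turn left 147°, forward 2.1 m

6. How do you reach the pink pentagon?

turn left 95°, forward 2.6 m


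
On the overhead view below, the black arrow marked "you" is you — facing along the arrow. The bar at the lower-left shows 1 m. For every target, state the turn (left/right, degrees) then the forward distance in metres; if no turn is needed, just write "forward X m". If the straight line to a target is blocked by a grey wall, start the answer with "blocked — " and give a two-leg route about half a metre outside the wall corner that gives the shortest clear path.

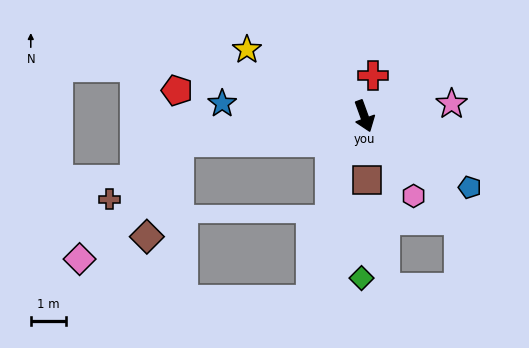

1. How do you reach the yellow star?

turn right 139°, forward 3.8 m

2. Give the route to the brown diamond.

blocked — turn right 102°, forward 5.2 m, then turn left 64°, forward 2.8 m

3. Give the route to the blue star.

turn right 115°, forward 4.0 m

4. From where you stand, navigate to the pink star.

turn left 78°, forward 2.5 m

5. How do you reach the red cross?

turn left 148°, forward 1.2 m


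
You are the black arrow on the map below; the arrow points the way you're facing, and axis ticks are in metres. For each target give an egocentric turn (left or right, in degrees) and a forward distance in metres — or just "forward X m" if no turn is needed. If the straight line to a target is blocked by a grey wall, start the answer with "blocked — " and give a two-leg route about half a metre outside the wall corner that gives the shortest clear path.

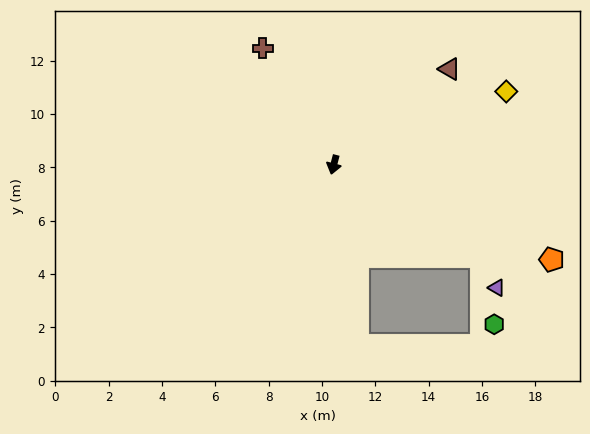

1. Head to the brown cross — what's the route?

turn right 134°, forward 5.1 m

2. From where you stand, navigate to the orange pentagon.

turn left 81°, forward 8.9 m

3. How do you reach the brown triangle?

turn left 144°, forward 5.6 m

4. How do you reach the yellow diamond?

turn left 128°, forward 7.0 m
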